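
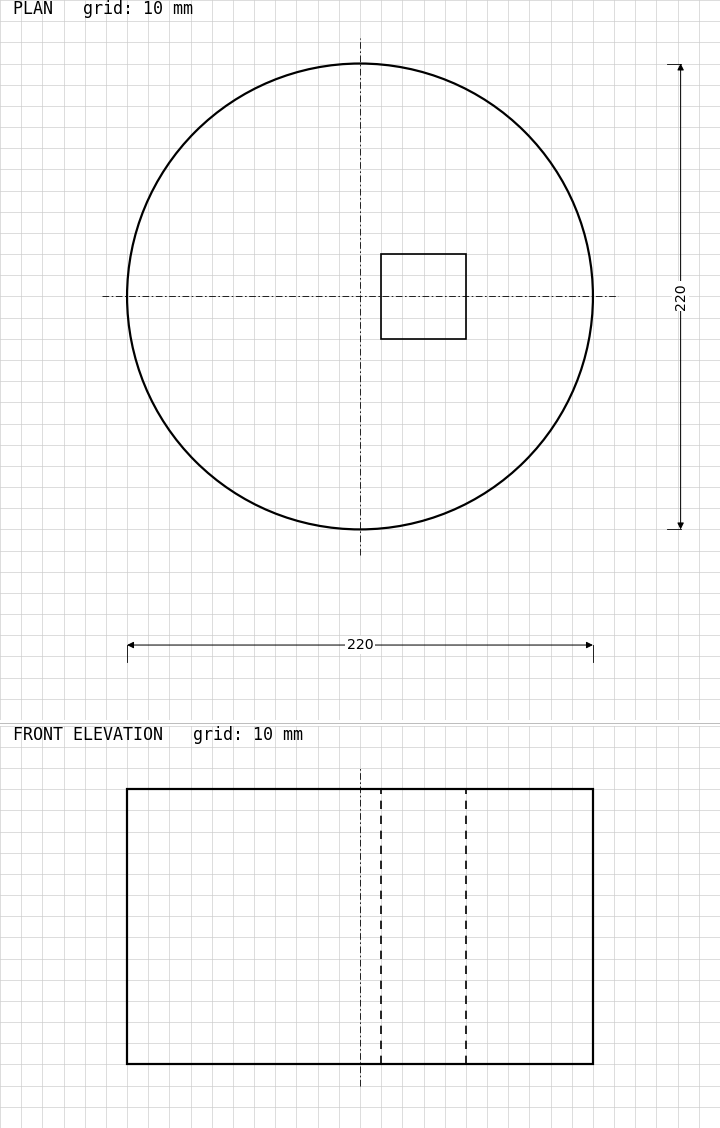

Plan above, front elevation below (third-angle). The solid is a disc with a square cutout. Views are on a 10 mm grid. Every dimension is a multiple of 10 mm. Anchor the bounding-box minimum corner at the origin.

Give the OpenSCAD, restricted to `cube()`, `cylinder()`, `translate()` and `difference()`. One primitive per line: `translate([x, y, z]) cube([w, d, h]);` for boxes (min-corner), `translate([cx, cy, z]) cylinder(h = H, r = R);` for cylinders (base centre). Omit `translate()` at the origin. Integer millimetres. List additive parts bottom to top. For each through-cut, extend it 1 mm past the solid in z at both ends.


difference() {
  translate([110, 110, 0]) cylinder(h = 130, r = 110);
  translate([120, 90, -1]) cube([40, 40, 132]);
}


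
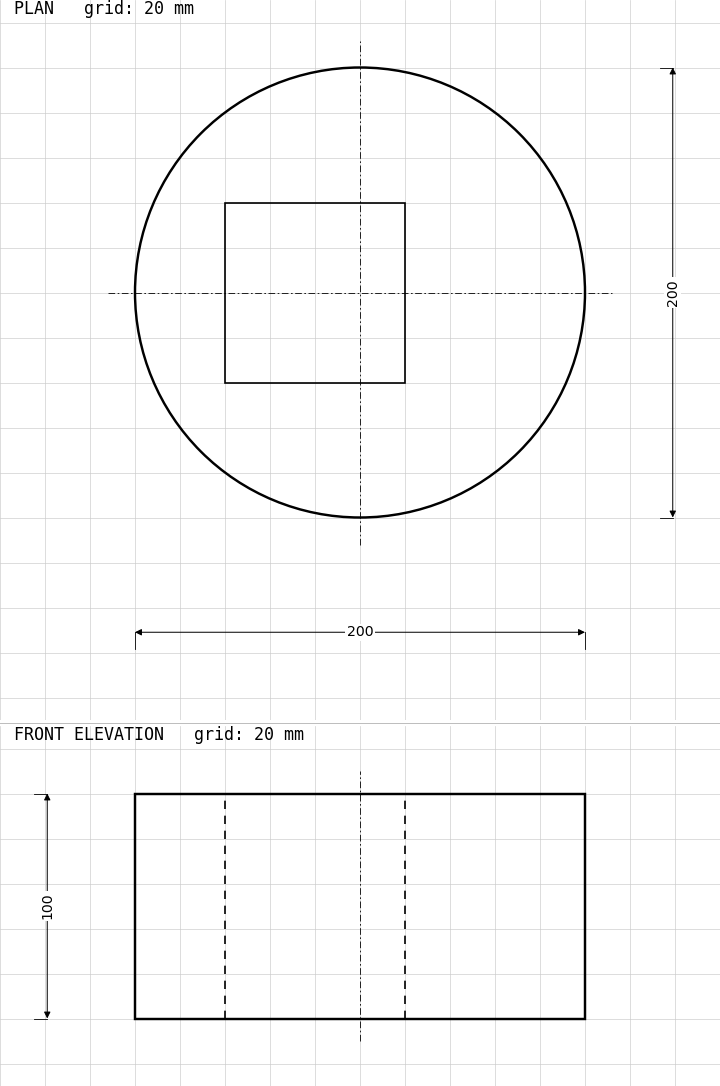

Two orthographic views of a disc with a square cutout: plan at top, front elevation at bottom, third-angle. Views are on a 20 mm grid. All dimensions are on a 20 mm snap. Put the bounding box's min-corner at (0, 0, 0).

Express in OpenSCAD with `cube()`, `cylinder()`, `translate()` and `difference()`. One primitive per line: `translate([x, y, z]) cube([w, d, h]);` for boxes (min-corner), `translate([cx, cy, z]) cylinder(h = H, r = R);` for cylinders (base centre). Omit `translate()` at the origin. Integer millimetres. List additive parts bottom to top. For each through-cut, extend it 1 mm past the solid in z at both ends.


difference() {
  translate([100, 100, 0]) cylinder(h = 100, r = 100);
  translate([40, 60, -1]) cube([80, 80, 102]);
}


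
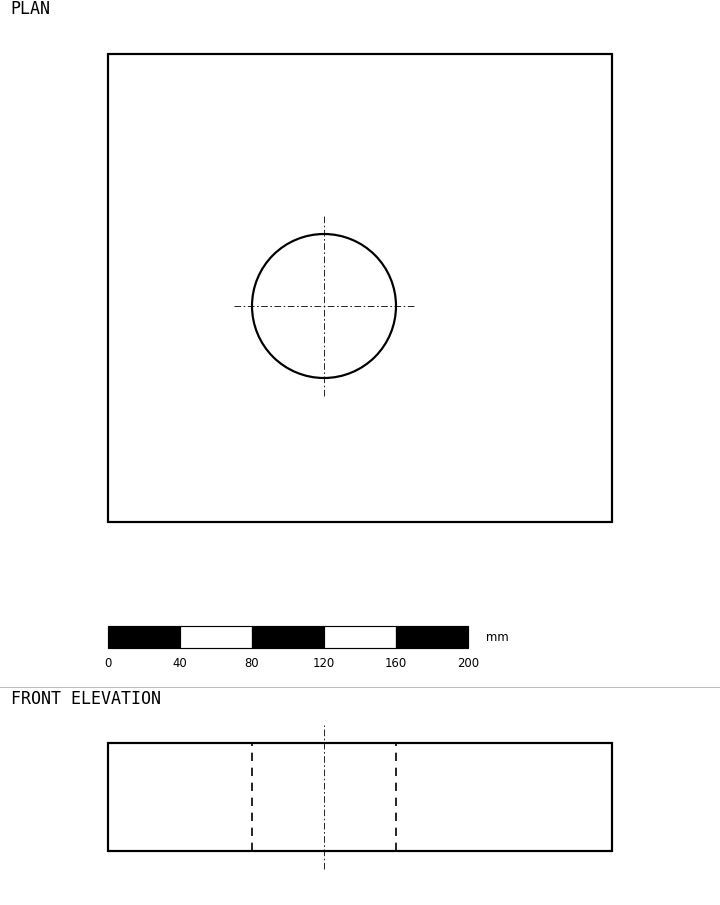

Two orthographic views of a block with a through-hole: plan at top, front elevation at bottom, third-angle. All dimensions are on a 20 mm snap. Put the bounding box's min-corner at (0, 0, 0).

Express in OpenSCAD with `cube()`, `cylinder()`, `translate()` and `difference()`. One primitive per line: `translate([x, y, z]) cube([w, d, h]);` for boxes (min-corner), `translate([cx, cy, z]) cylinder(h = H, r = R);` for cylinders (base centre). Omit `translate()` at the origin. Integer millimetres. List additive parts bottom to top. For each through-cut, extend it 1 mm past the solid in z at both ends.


difference() {
  cube([280, 260, 60]);
  translate([120, 120, -1]) cylinder(h = 62, r = 40);
}


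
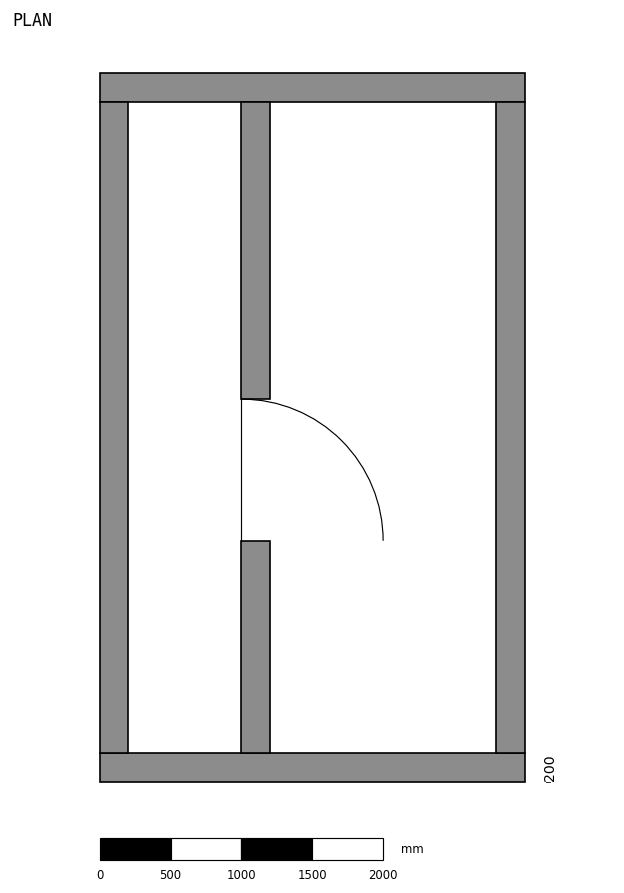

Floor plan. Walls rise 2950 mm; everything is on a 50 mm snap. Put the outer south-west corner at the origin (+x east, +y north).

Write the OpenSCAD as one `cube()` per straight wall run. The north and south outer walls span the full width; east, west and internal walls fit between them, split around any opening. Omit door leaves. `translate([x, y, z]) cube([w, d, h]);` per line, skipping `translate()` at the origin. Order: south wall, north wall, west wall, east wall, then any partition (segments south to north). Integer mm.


cube([3000, 200, 2950]);
translate([0, 4800, 0]) cube([3000, 200, 2950]);
translate([0, 200, 0]) cube([200, 4600, 2950]);
translate([2800, 200, 0]) cube([200, 4600, 2950]);
translate([1000, 200, 0]) cube([200, 1500, 2950]);
translate([1000, 2700, 0]) cube([200, 2100, 2950]);


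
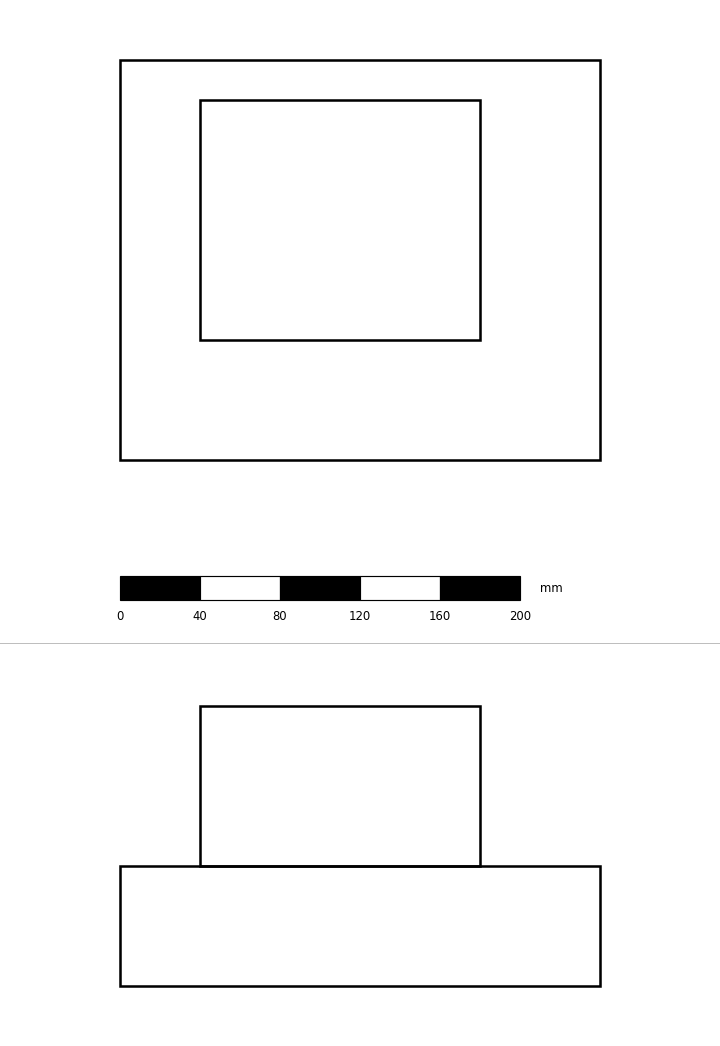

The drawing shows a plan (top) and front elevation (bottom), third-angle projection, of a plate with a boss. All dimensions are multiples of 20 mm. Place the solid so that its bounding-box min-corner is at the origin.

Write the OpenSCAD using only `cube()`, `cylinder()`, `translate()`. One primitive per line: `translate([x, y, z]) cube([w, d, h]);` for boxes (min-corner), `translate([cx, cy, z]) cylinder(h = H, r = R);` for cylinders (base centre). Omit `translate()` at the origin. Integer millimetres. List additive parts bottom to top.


cube([240, 200, 60]);
translate([40, 60, 60]) cube([140, 120, 80]);


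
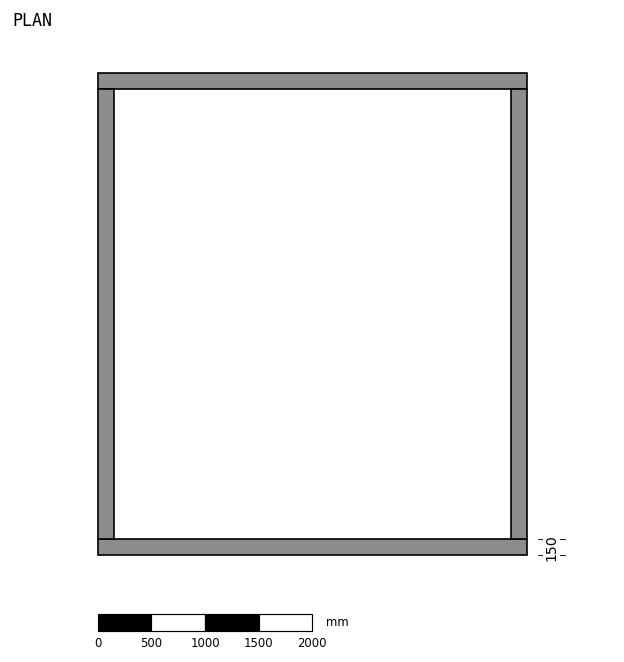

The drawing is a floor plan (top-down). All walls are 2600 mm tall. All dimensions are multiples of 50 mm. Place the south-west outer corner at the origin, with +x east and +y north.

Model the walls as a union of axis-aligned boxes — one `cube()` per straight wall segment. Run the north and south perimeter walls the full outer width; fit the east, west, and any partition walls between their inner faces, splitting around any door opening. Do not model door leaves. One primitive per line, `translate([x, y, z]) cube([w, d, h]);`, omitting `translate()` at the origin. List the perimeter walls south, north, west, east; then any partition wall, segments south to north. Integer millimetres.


cube([4000, 150, 2600]);
translate([0, 4350, 0]) cube([4000, 150, 2600]);
translate([0, 150, 0]) cube([150, 4200, 2600]);
translate([3850, 150, 0]) cube([150, 4200, 2600]);


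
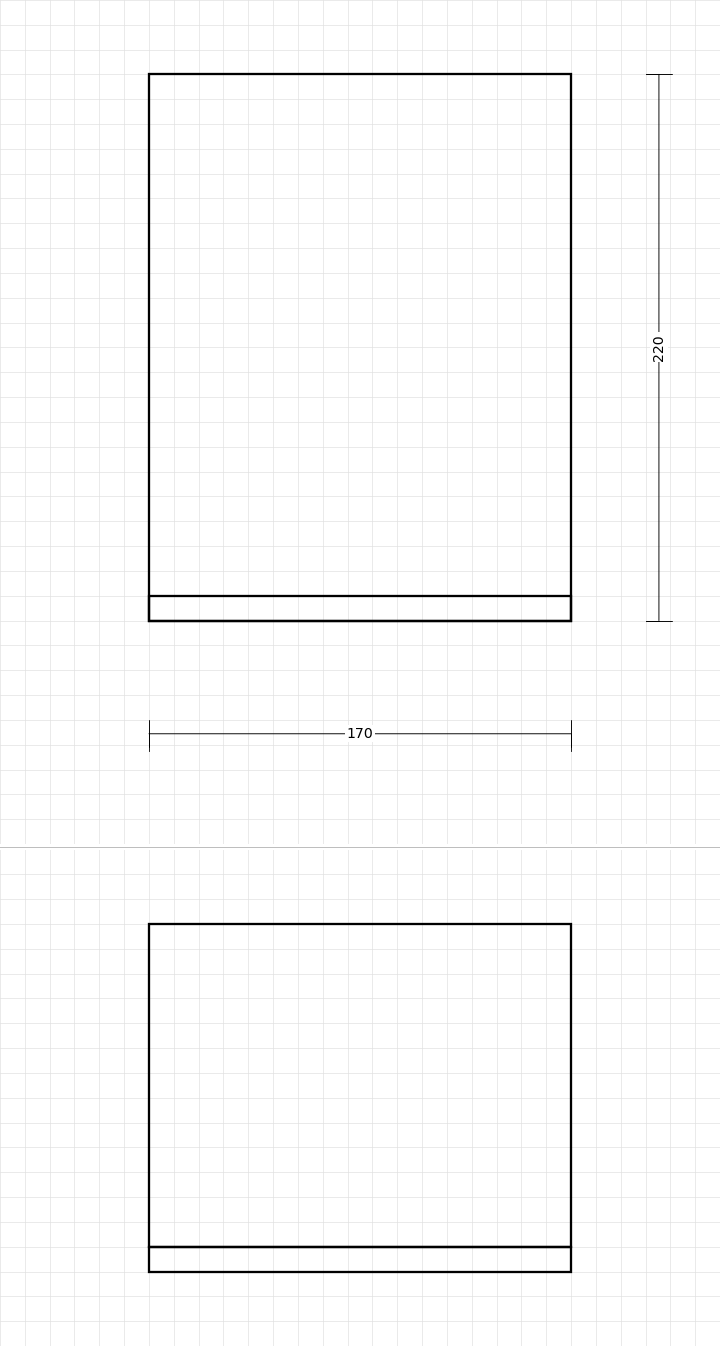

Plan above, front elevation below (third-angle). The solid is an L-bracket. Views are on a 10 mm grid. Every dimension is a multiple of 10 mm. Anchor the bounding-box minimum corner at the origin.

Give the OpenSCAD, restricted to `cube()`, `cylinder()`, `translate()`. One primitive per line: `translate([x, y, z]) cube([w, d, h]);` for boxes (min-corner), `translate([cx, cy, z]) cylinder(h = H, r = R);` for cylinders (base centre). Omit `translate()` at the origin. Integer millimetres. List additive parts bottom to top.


cube([170, 220, 10]);
translate([0, 0, 10]) cube([170, 10, 130]);


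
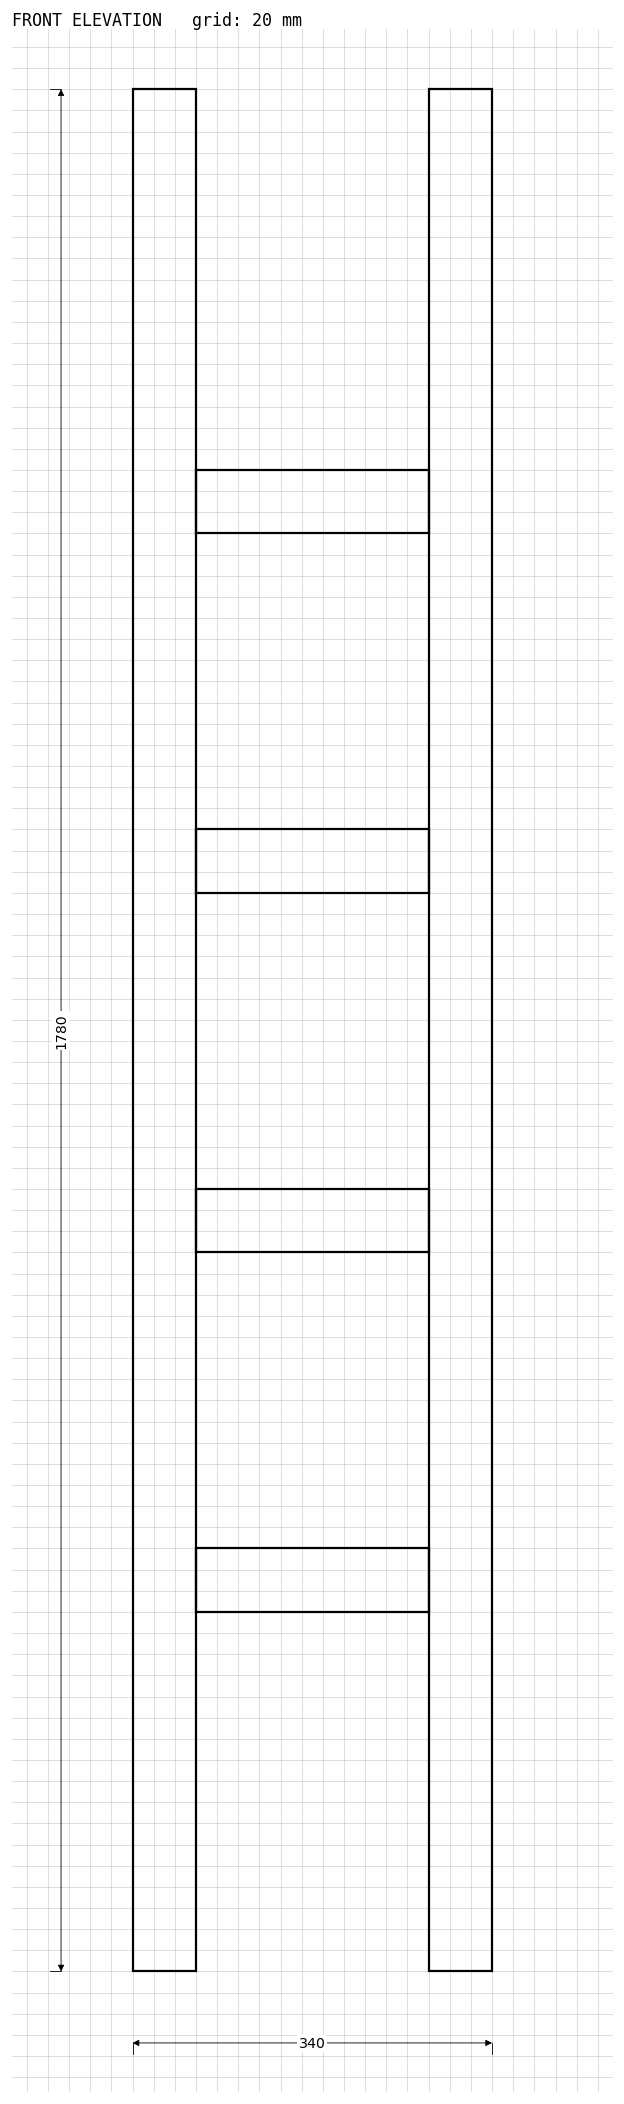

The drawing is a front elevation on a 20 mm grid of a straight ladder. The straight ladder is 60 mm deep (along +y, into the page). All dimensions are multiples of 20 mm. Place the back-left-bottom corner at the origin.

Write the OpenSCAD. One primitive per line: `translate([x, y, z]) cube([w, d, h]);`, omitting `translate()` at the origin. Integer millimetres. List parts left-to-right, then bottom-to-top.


cube([60, 60, 1780]);
translate([60, 0, 340]) cube([220, 60, 60]);
translate([60, 0, 680]) cube([220, 60, 60]);
translate([60, 0, 1020]) cube([220, 60, 60]);
translate([60, 0, 1360]) cube([220, 60, 60]);
translate([280, 0, 0]) cube([60, 60, 1780]);


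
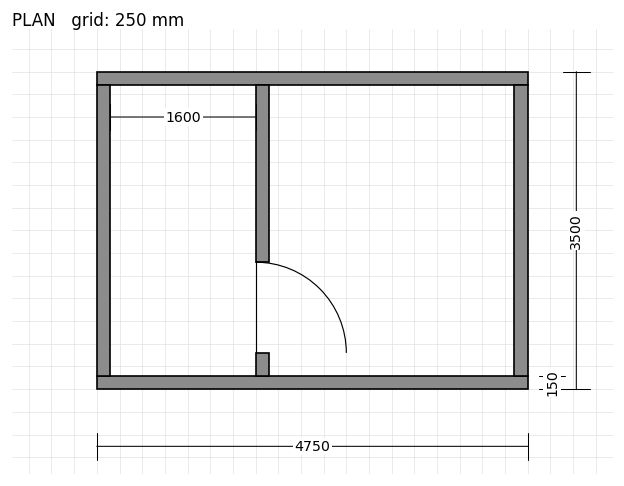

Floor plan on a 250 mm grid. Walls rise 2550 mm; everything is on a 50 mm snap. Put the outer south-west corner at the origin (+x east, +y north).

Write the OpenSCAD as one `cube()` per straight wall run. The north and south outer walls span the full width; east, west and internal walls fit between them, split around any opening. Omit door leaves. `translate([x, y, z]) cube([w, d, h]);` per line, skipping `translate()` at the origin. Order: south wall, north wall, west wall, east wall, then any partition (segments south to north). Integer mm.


cube([4750, 150, 2550]);
translate([0, 3350, 0]) cube([4750, 150, 2550]);
translate([0, 150, 0]) cube([150, 3200, 2550]);
translate([4600, 150, 0]) cube([150, 3200, 2550]);
translate([1750, 150, 0]) cube([150, 250, 2550]);
translate([1750, 1400, 0]) cube([150, 1950, 2550]);


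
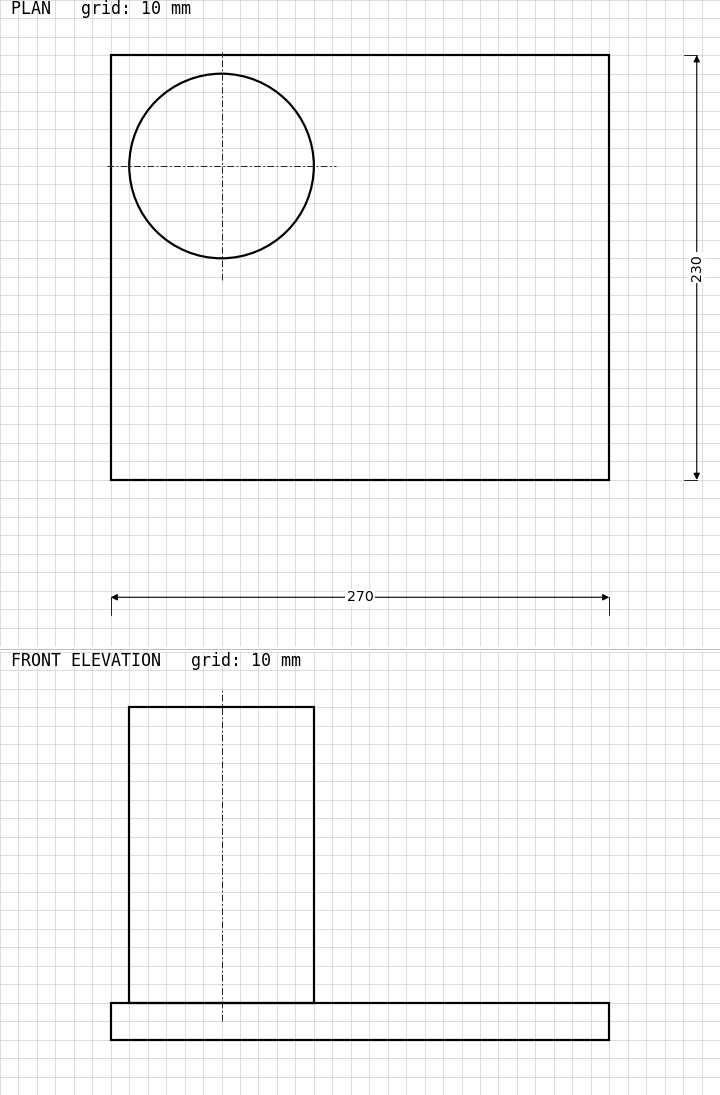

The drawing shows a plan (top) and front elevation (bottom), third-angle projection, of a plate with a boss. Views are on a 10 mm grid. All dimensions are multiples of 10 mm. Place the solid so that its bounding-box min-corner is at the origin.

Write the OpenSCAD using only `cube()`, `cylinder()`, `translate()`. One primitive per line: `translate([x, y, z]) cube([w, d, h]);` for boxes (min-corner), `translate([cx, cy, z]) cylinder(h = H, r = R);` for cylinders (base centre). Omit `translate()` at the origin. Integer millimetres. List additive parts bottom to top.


cube([270, 230, 20]);
translate([60, 170, 20]) cylinder(h = 160, r = 50);


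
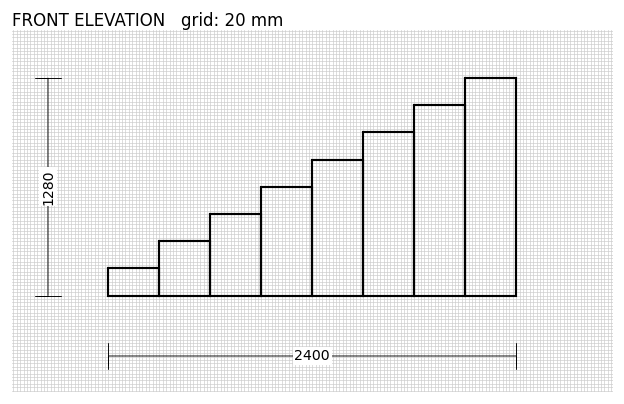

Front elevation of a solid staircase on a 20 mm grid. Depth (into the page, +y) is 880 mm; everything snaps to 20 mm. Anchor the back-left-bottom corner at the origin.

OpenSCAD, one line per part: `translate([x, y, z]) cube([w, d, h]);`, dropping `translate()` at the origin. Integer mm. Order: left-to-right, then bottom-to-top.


cube([300, 880, 160]);
translate([300, 0, 0]) cube([300, 880, 320]);
translate([600, 0, 0]) cube([300, 880, 480]);
translate([900, 0, 0]) cube([300, 880, 640]);
translate([1200, 0, 0]) cube([300, 880, 800]);
translate([1500, 0, 0]) cube([300, 880, 960]);
translate([1800, 0, 0]) cube([300, 880, 1120]);
translate([2100, 0, 0]) cube([300, 880, 1280]);


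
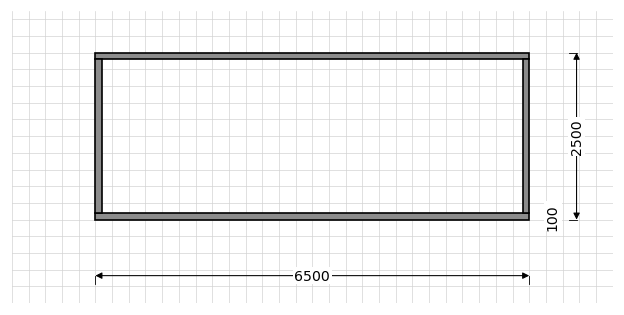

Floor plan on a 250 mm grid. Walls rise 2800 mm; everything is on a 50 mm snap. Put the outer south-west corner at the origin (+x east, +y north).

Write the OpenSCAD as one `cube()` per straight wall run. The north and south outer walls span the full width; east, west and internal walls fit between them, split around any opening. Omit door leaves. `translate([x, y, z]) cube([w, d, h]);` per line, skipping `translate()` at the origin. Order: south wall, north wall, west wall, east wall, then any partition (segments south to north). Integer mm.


cube([6500, 100, 2800]);
translate([0, 2400, 0]) cube([6500, 100, 2800]);
translate([0, 100, 0]) cube([100, 2300, 2800]);
translate([6400, 100, 0]) cube([100, 2300, 2800]);


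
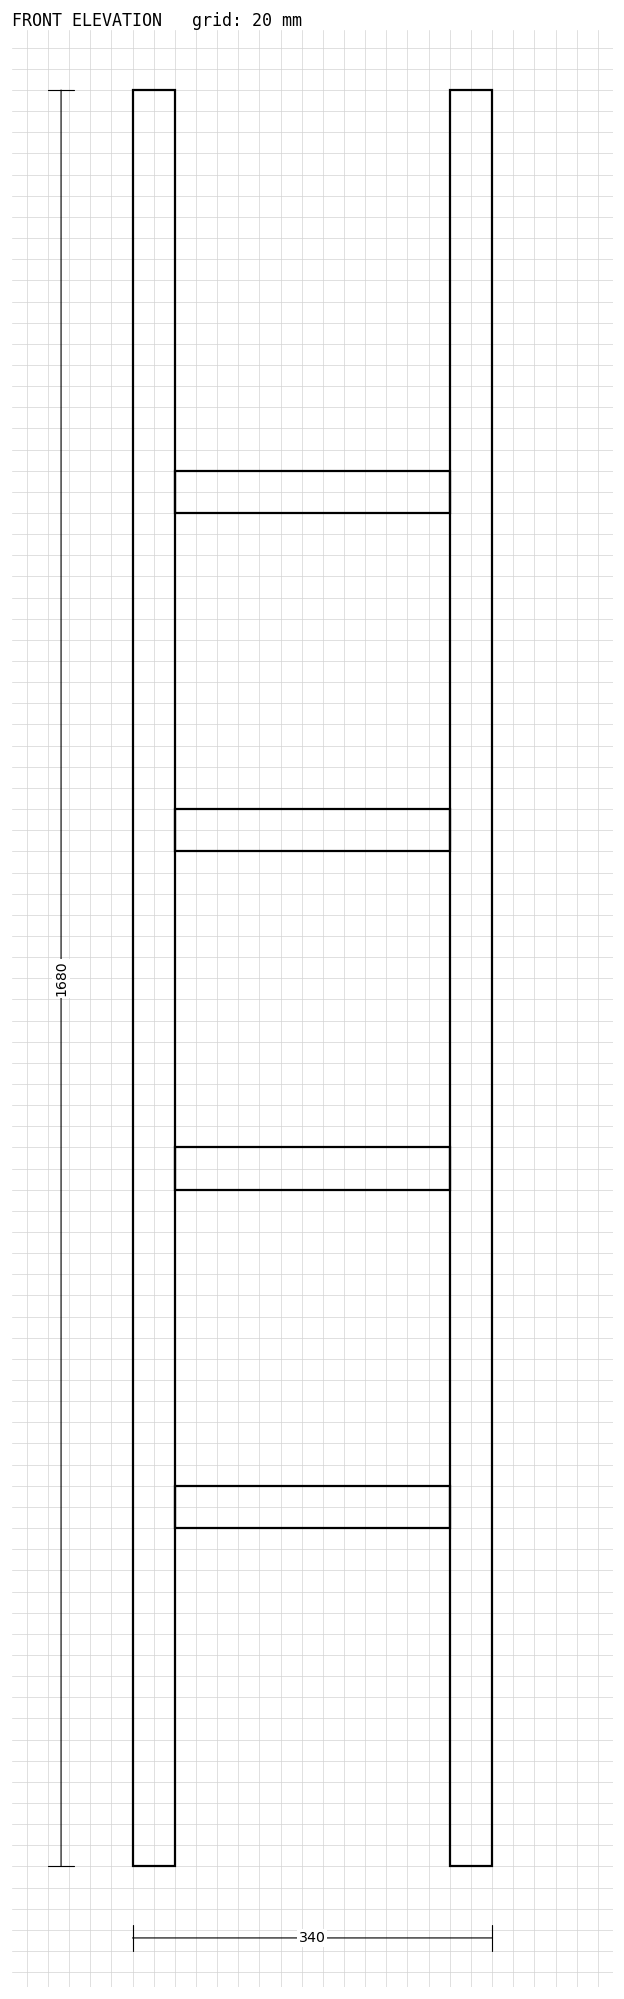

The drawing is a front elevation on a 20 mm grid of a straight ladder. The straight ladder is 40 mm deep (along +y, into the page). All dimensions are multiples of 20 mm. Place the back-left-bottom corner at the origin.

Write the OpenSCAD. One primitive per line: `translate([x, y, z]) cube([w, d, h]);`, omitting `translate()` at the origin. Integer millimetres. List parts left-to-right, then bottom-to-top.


cube([40, 40, 1680]);
translate([40, 0, 320]) cube([260, 40, 40]);
translate([40, 0, 640]) cube([260, 40, 40]);
translate([40, 0, 960]) cube([260, 40, 40]);
translate([40, 0, 1280]) cube([260, 40, 40]);
translate([300, 0, 0]) cube([40, 40, 1680]);


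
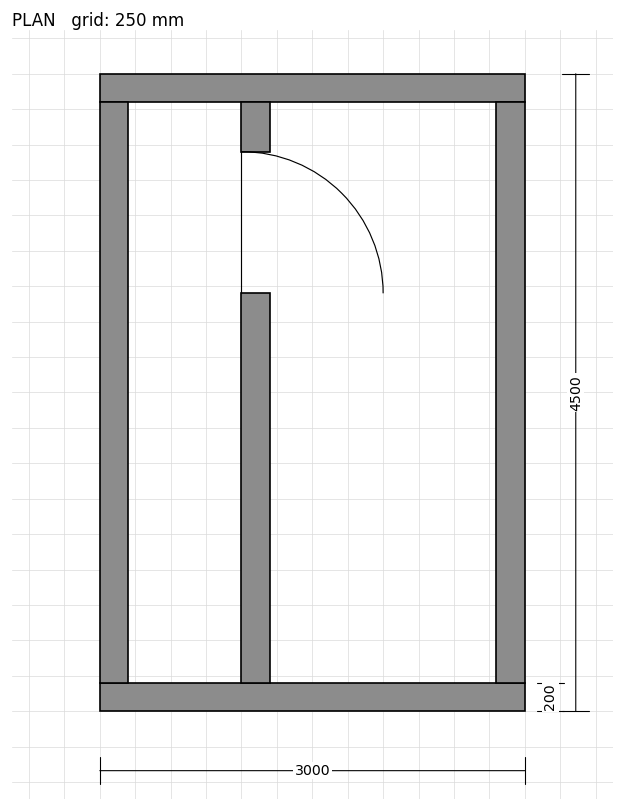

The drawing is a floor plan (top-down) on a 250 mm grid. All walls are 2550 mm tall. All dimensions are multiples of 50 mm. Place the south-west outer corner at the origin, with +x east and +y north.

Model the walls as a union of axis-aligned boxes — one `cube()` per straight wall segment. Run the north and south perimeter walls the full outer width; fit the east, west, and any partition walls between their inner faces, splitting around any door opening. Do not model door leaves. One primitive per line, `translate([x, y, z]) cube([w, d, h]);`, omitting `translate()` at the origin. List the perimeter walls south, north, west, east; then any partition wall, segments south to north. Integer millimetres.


cube([3000, 200, 2550]);
translate([0, 4300, 0]) cube([3000, 200, 2550]);
translate([0, 200, 0]) cube([200, 4100, 2550]);
translate([2800, 200, 0]) cube([200, 4100, 2550]);
translate([1000, 200, 0]) cube([200, 2750, 2550]);
translate([1000, 3950, 0]) cube([200, 350, 2550]);


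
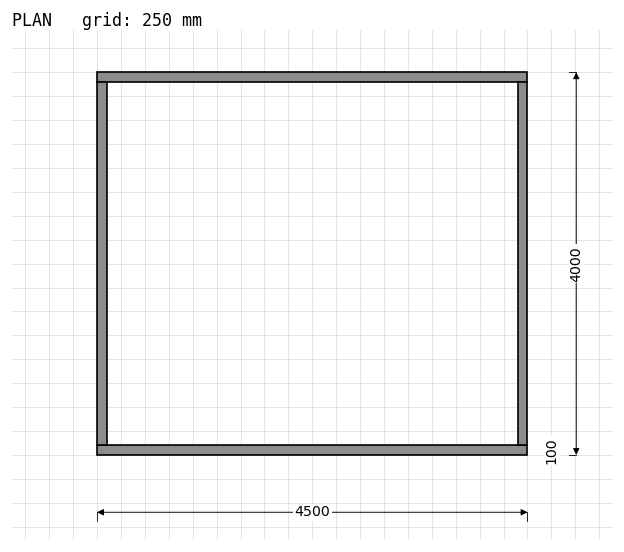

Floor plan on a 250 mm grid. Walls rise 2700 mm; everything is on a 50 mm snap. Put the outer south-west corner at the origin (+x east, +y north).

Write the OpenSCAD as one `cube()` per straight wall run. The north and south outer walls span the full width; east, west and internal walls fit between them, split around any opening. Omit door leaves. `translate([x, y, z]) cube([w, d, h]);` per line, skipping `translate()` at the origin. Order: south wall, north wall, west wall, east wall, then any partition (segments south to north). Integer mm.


cube([4500, 100, 2700]);
translate([0, 3900, 0]) cube([4500, 100, 2700]);
translate([0, 100, 0]) cube([100, 3800, 2700]);
translate([4400, 100, 0]) cube([100, 3800, 2700]);


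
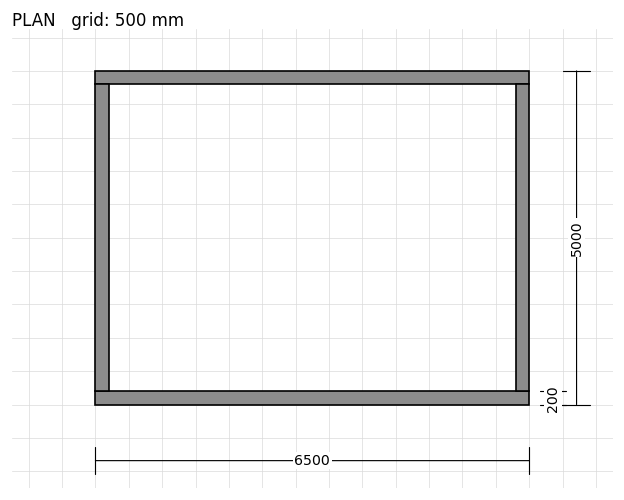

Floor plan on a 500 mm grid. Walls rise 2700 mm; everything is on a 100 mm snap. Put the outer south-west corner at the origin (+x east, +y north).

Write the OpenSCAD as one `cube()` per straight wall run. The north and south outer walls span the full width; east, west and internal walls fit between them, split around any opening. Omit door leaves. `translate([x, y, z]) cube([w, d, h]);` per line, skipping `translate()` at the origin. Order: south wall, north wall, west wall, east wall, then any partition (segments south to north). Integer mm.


cube([6500, 200, 2700]);
translate([0, 4800, 0]) cube([6500, 200, 2700]);
translate([0, 200, 0]) cube([200, 4600, 2700]);
translate([6300, 200, 0]) cube([200, 4600, 2700]);


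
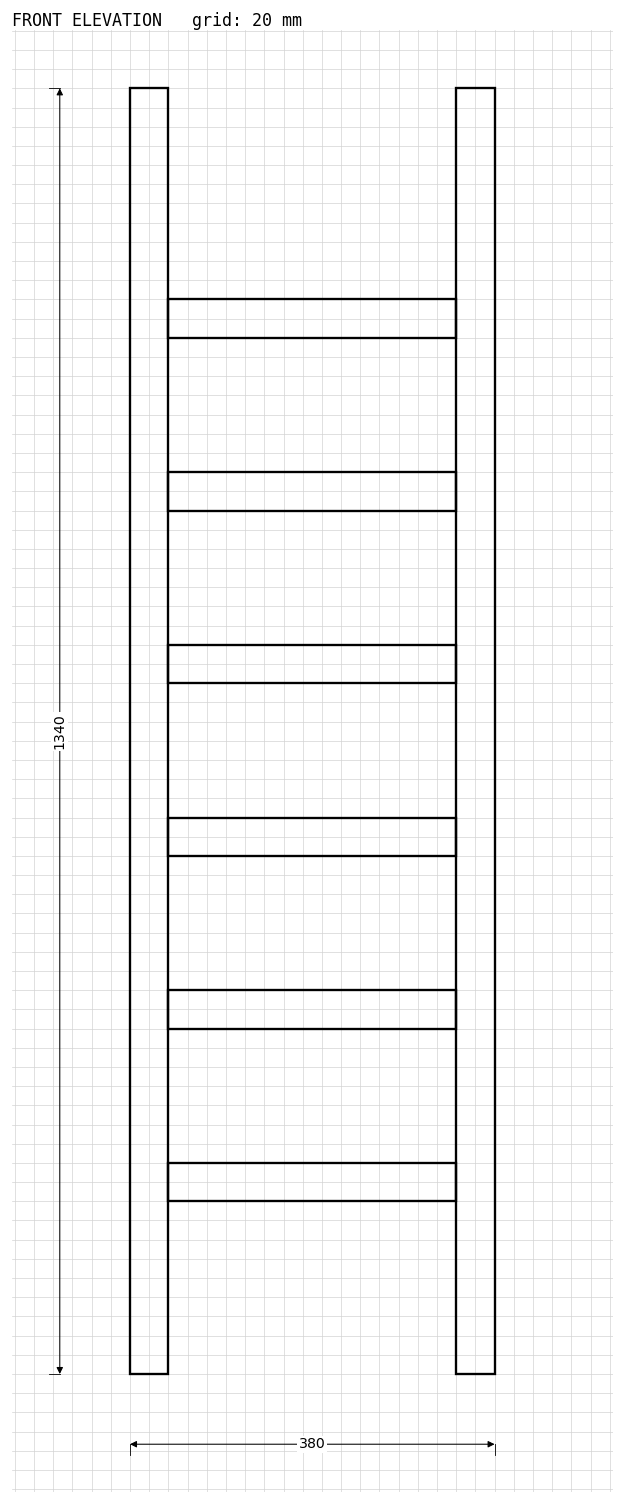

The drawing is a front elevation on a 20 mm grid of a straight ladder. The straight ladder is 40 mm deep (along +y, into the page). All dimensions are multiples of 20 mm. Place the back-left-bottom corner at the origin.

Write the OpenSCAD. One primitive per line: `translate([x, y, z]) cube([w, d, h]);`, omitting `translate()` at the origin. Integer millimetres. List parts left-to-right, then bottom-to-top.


cube([40, 40, 1340]);
translate([40, 0, 180]) cube([300, 40, 40]);
translate([40, 0, 360]) cube([300, 40, 40]);
translate([40, 0, 540]) cube([300, 40, 40]);
translate([40, 0, 720]) cube([300, 40, 40]);
translate([40, 0, 900]) cube([300, 40, 40]);
translate([40, 0, 1080]) cube([300, 40, 40]);
translate([340, 0, 0]) cube([40, 40, 1340]);


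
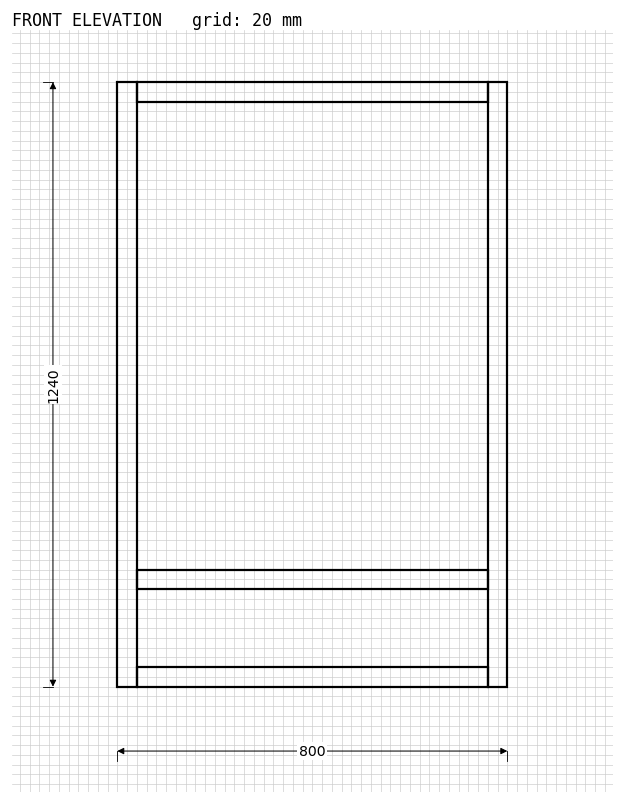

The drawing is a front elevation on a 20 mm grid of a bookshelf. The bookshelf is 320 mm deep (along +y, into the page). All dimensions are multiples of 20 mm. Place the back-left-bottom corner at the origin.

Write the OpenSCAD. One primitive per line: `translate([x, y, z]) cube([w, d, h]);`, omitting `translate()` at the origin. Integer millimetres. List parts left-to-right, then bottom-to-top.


cube([40, 320, 1240]);
translate([40, 0, 0]) cube([720, 320, 40]);
translate([40, 0, 200]) cube([720, 320, 40]);
translate([40, 0, 1200]) cube([720, 320, 40]);
translate([760, 0, 0]) cube([40, 320, 1240]);


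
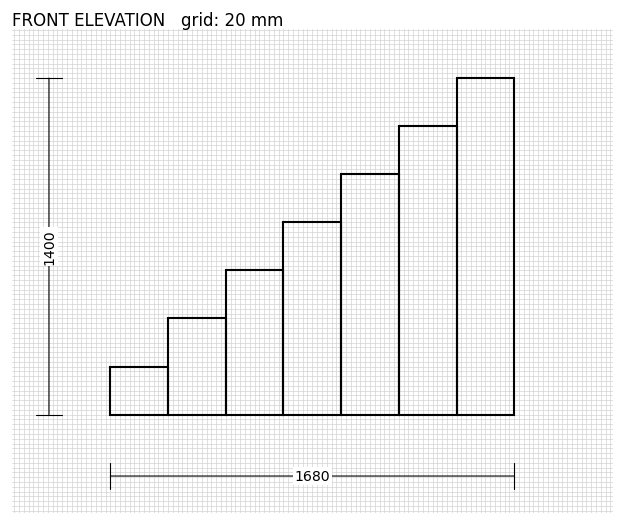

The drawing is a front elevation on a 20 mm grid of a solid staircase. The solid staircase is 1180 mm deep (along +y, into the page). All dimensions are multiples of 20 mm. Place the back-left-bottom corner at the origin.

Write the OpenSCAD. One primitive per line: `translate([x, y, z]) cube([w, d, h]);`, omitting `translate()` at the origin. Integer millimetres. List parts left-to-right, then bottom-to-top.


cube([240, 1180, 200]);
translate([240, 0, 0]) cube([240, 1180, 400]);
translate([480, 0, 0]) cube([240, 1180, 600]);
translate([720, 0, 0]) cube([240, 1180, 800]);
translate([960, 0, 0]) cube([240, 1180, 1000]);
translate([1200, 0, 0]) cube([240, 1180, 1200]);
translate([1440, 0, 0]) cube([240, 1180, 1400]);


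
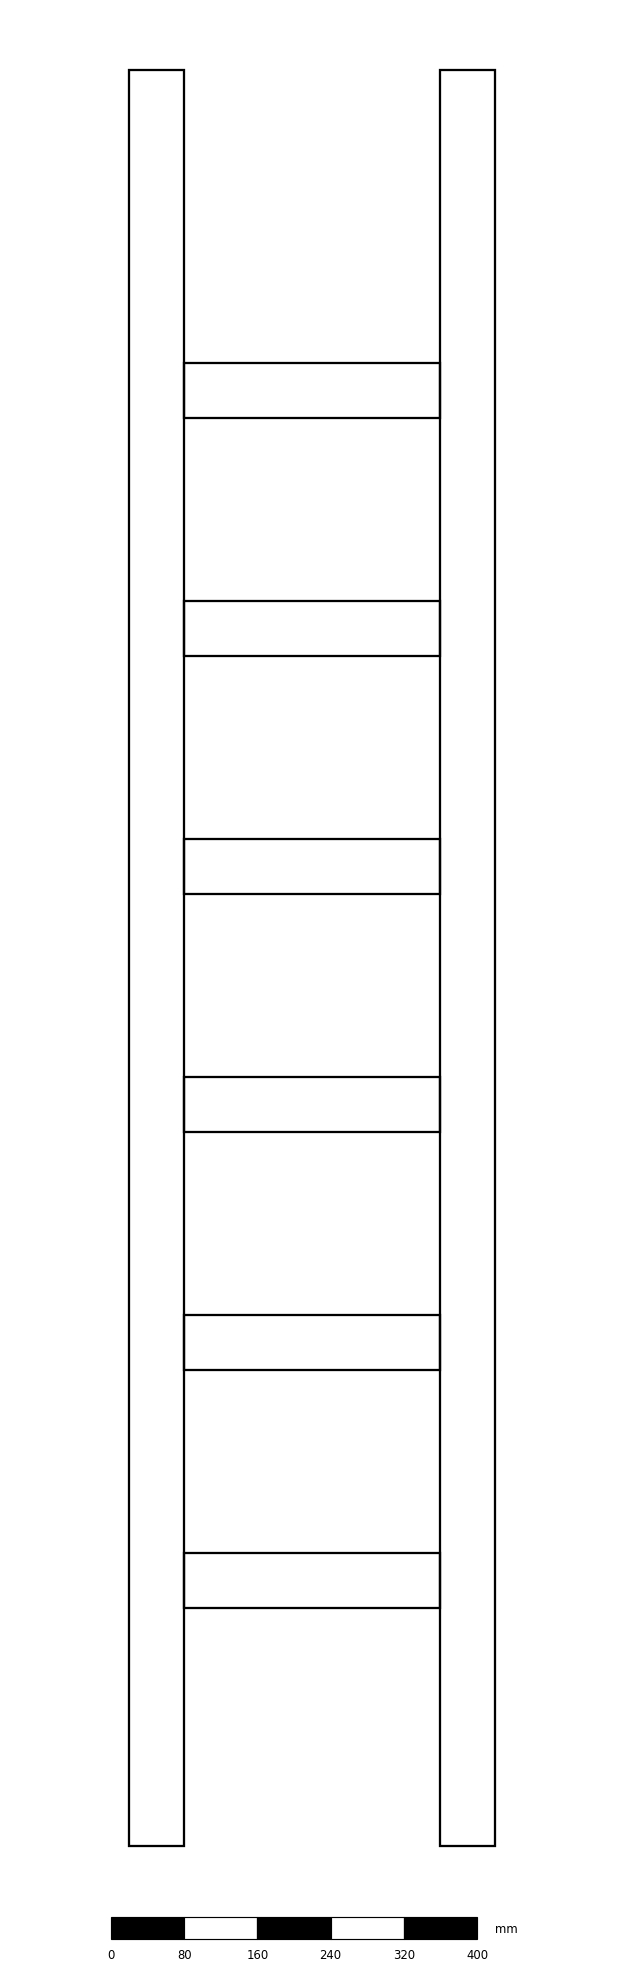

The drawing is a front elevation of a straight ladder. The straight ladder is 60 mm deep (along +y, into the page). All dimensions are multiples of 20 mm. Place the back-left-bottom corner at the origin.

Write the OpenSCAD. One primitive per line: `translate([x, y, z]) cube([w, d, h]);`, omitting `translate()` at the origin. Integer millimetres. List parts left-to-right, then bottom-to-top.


cube([60, 60, 1940]);
translate([60, 0, 260]) cube([280, 60, 60]);
translate([60, 0, 520]) cube([280, 60, 60]);
translate([60, 0, 780]) cube([280, 60, 60]);
translate([60, 0, 1040]) cube([280, 60, 60]);
translate([60, 0, 1300]) cube([280, 60, 60]);
translate([60, 0, 1560]) cube([280, 60, 60]);
translate([340, 0, 0]) cube([60, 60, 1940]);


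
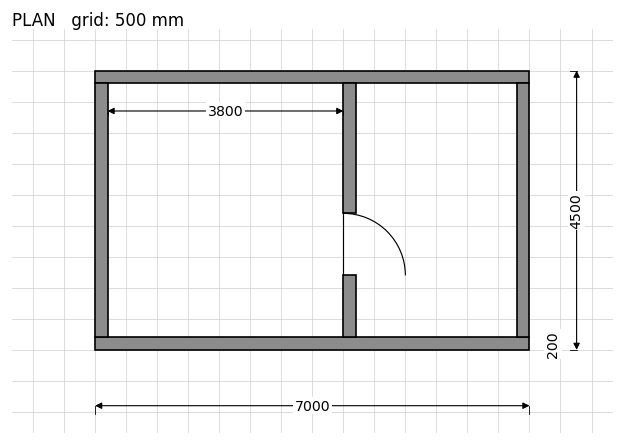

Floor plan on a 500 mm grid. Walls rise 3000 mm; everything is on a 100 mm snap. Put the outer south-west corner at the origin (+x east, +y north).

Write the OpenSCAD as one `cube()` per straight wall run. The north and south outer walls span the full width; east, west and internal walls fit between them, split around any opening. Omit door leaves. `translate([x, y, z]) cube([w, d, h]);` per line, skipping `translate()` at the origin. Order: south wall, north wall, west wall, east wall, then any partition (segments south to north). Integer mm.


cube([7000, 200, 3000]);
translate([0, 4300, 0]) cube([7000, 200, 3000]);
translate([0, 200, 0]) cube([200, 4100, 3000]);
translate([6800, 200, 0]) cube([200, 4100, 3000]);
translate([4000, 200, 0]) cube([200, 1000, 3000]);
translate([4000, 2200, 0]) cube([200, 2100, 3000]);


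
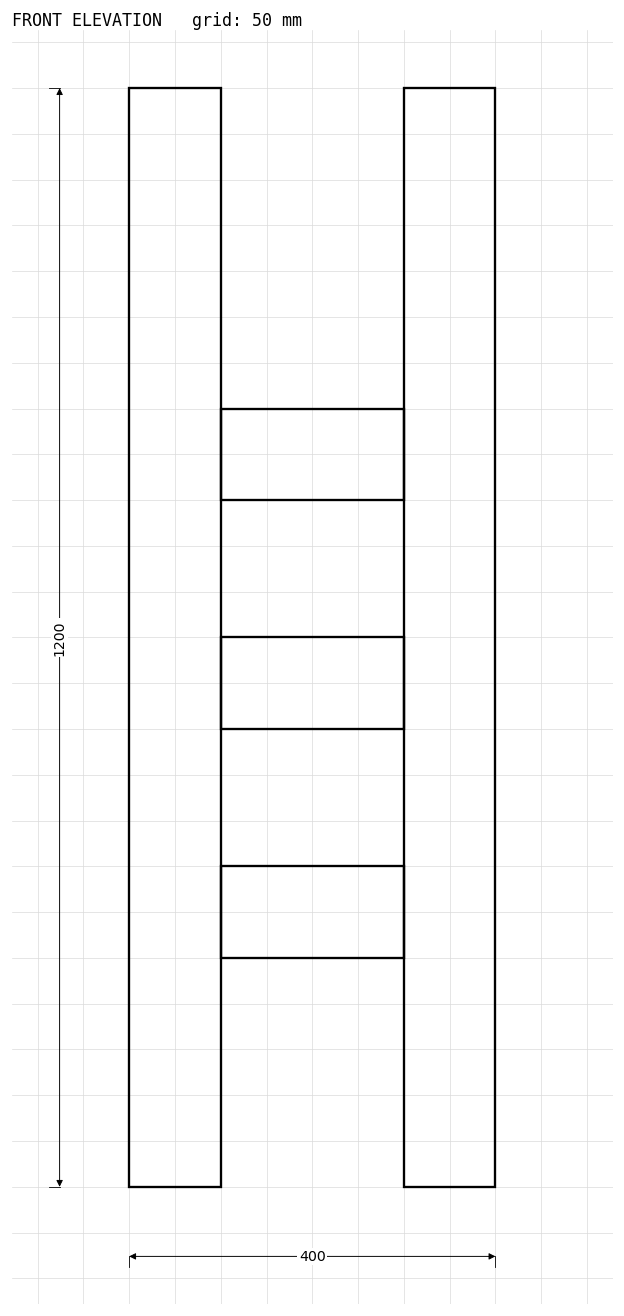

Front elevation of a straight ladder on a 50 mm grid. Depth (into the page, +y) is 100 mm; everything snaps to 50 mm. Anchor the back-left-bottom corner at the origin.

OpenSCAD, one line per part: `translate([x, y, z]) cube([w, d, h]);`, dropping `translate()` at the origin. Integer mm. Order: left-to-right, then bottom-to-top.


cube([100, 100, 1200]);
translate([100, 0, 250]) cube([200, 100, 100]);
translate([100, 0, 500]) cube([200, 100, 100]);
translate([100, 0, 750]) cube([200, 100, 100]);
translate([300, 0, 0]) cube([100, 100, 1200]);


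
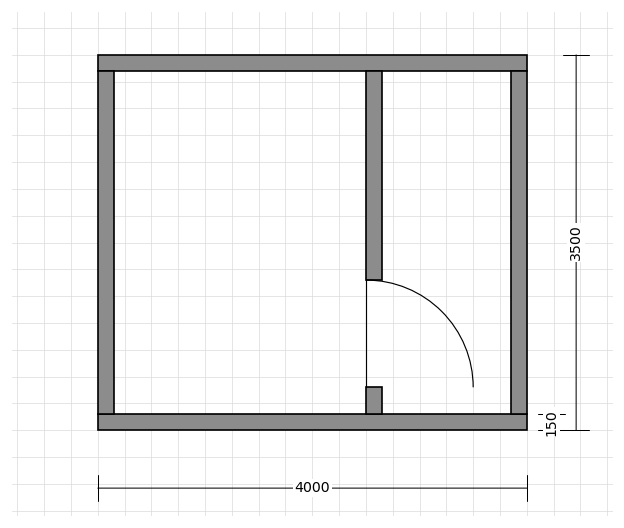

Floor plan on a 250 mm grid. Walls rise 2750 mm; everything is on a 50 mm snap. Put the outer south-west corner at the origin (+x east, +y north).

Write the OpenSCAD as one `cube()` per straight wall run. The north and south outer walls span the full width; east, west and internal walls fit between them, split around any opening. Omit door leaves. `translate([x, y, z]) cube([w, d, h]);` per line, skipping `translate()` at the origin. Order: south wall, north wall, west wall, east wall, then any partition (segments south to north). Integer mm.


cube([4000, 150, 2750]);
translate([0, 3350, 0]) cube([4000, 150, 2750]);
translate([0, 150, 0]) cube([150, 3200, 2750]);
translate([3850, 150, 0]) cube([150, 3200, 2750]);
translate([2500, 150, 0]) cube([150, 250, 2750]);
translate([2500, 1400, 0]) cube([150, 1950, 2750]);


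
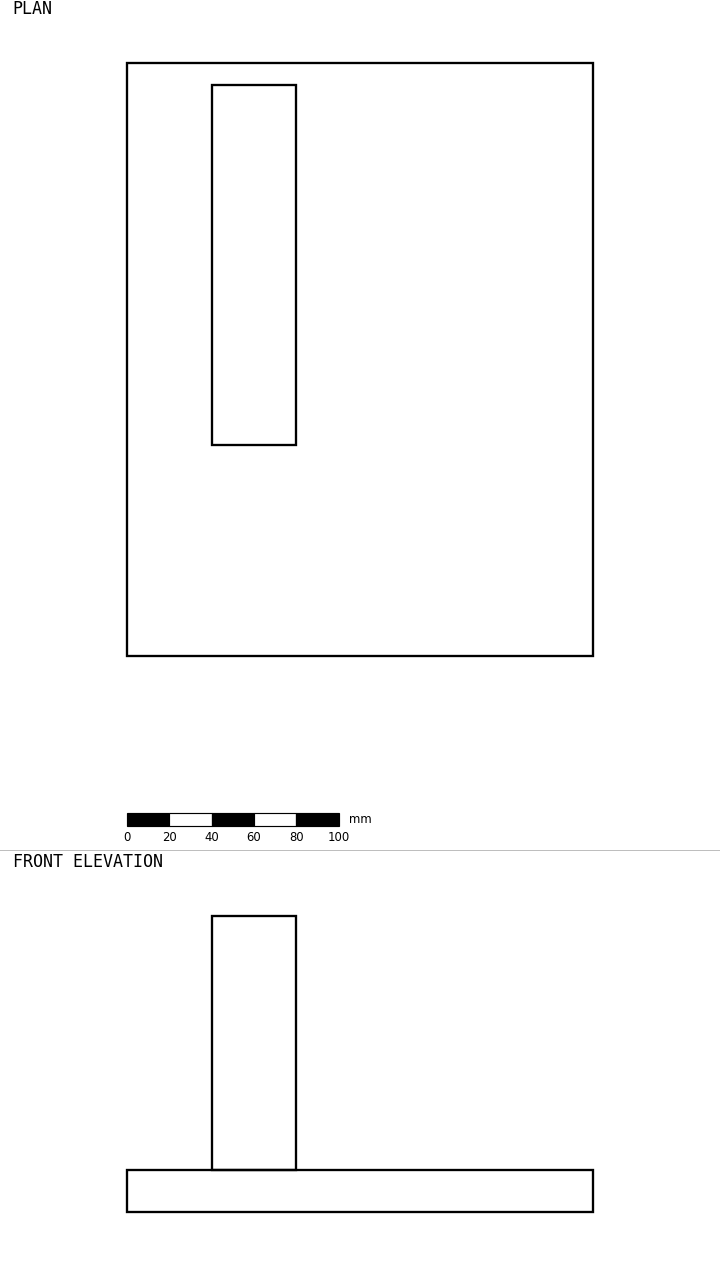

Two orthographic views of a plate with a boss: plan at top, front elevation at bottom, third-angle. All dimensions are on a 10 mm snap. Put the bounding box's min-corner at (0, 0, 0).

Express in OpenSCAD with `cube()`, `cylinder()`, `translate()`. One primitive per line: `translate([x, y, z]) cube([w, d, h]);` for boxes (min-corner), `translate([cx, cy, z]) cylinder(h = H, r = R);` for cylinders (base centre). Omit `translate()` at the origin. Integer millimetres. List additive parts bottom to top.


cube([220, 280, 20]);
translate([40, 100, 20]) cube([40, 170, 120]);


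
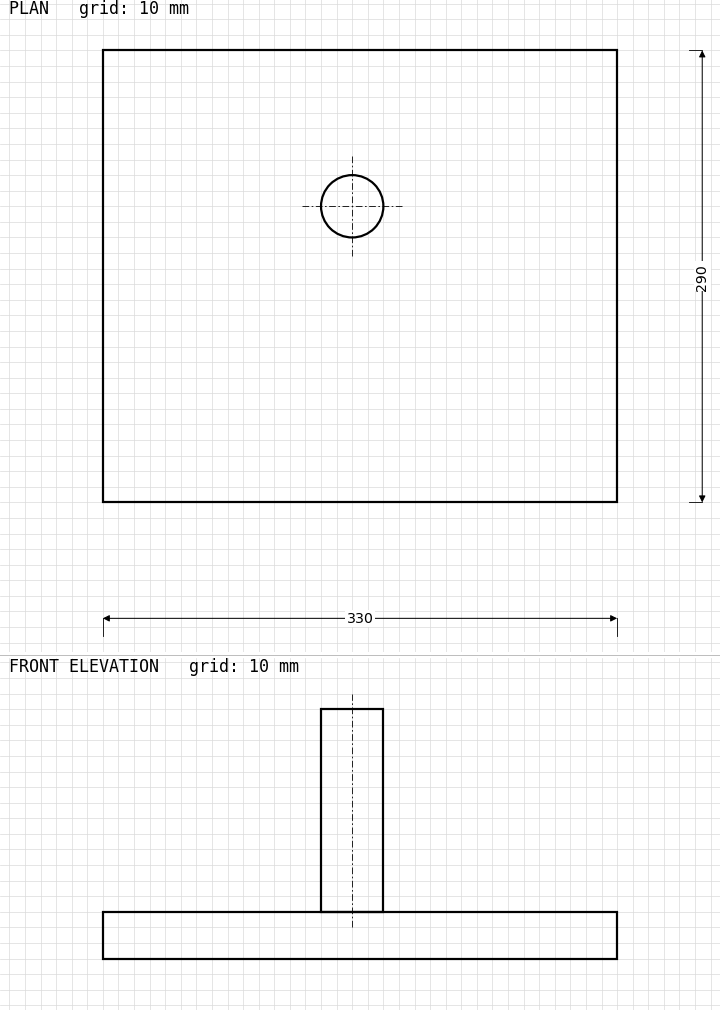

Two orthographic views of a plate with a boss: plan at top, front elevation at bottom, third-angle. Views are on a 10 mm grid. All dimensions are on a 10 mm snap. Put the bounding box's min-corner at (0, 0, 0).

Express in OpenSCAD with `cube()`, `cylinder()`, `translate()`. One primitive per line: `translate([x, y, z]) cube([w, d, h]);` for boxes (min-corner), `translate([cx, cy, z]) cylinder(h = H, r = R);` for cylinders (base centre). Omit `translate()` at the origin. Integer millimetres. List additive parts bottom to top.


cube([330, 290, 30]);
translate([160, 190, 30]) cylinder(h = 130, r = 20);


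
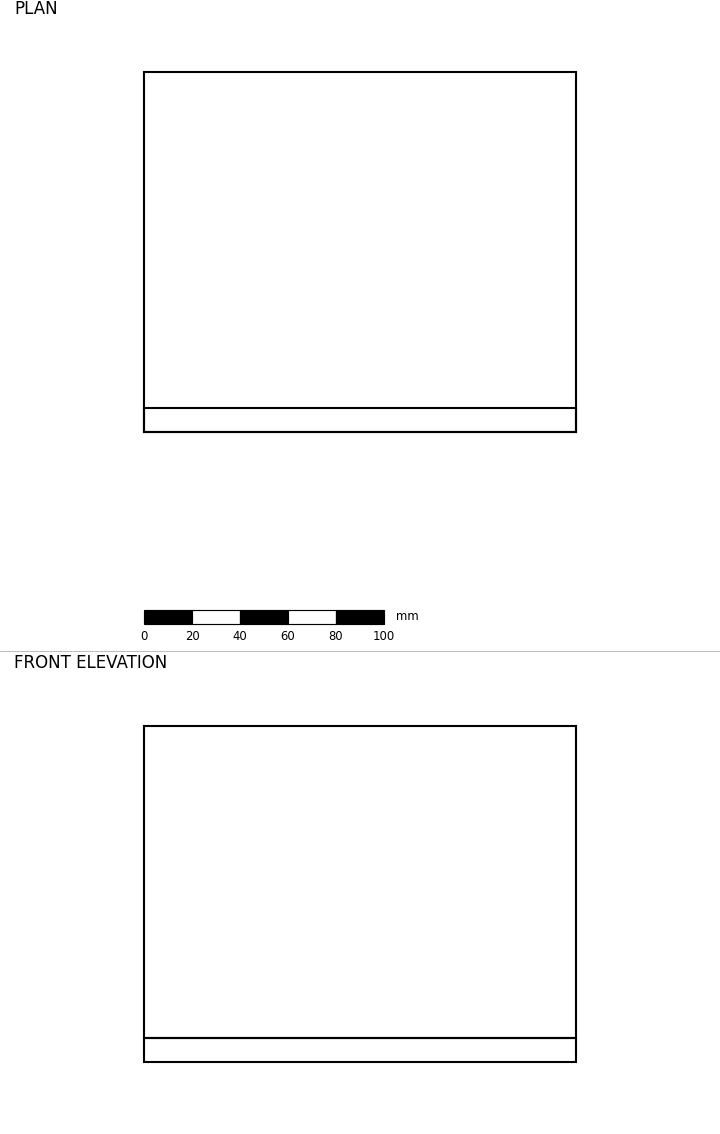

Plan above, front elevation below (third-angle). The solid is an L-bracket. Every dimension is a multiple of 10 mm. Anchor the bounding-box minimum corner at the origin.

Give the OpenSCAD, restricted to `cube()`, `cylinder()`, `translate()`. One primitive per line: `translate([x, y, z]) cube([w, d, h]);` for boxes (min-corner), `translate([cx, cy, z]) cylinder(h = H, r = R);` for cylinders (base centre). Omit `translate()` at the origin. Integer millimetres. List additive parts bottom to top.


cube([180, 150, 10]);
translate([0, 0, 10]) cube([180, 10, 130]);


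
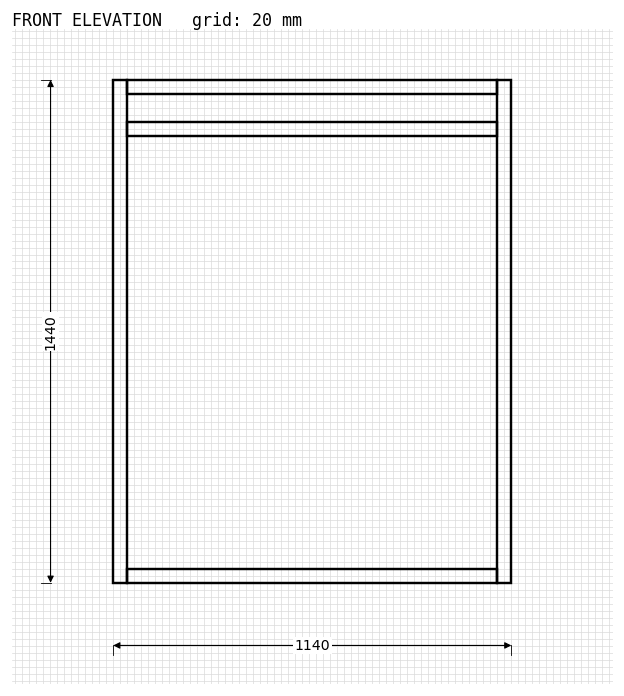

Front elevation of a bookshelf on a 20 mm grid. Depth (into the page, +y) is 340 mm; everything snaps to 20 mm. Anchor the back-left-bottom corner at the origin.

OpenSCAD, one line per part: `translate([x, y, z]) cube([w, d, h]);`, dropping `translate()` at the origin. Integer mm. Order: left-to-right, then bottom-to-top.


cube([40, 340, 1440]);
translate([40, 0, 0]) cube([1060, 340, 40]);
translate([40, 0, 1280]) cube([1060, 340, 40]);
translate([40, 0, 1400]) cube([1060, 340, 40]);
translate([1100, 0, 0]) cube([40, 340, 1440]);


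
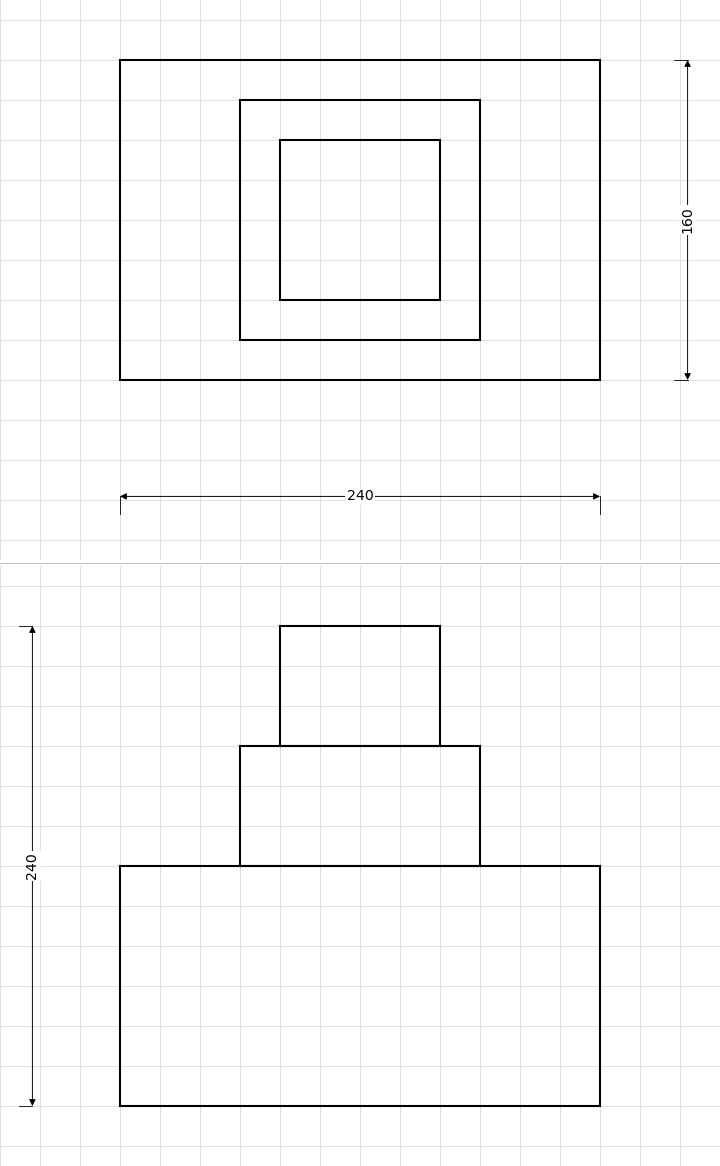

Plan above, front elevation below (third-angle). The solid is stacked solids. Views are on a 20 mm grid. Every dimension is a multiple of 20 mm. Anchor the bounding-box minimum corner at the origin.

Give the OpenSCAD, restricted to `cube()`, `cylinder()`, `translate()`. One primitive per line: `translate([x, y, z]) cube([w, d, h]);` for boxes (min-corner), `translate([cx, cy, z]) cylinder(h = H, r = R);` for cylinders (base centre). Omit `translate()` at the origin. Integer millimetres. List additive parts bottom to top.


cube([240, 160, 120]);
translate([60, 20, 120]) cube([120, 120, 60]);
translate([80, 40, 180]) cube([80, 80, 60]);


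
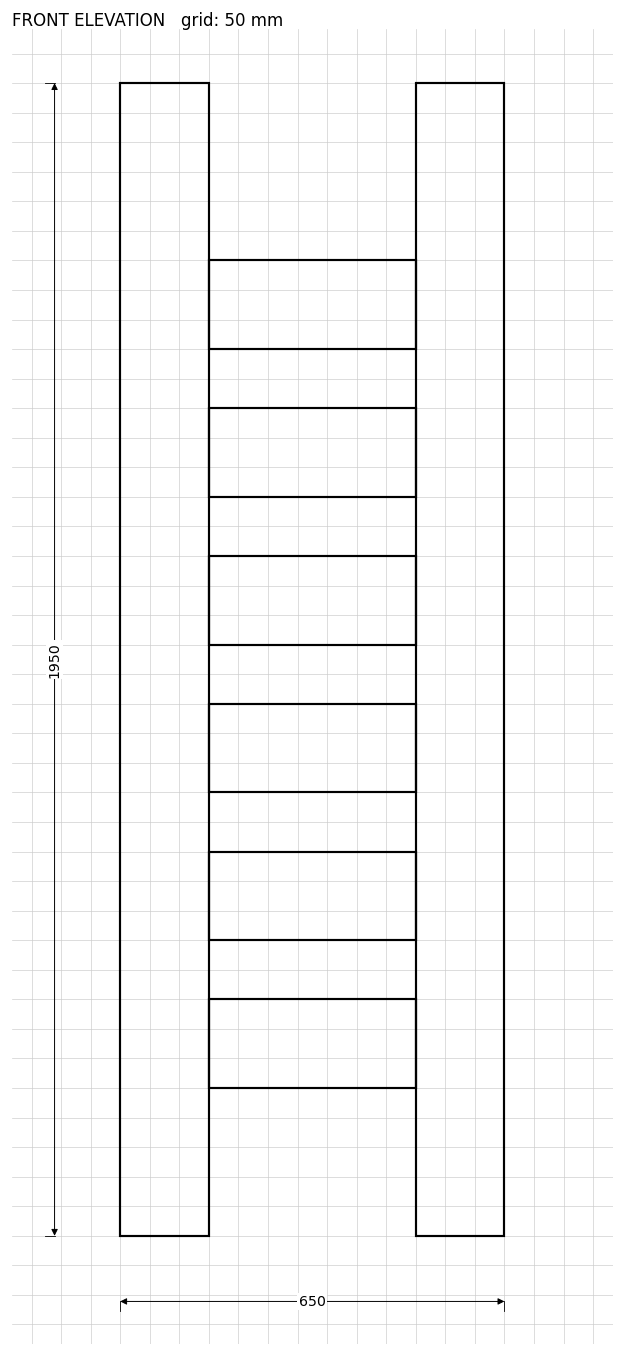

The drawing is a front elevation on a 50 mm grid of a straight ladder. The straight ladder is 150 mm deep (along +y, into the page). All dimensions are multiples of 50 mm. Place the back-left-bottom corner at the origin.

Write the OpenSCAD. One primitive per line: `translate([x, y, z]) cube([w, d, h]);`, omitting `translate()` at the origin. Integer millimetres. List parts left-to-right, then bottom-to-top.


cube([150, 150, 1950]);
translate([150, 0, 250]) cube([350, 150, 150]);
translate([150, 0, 500]) cube([350, 150, 150]);
translate([150, 0, 750]) cube([350, 150, 150]);
translate([150, 0, 1000]) cube([350, 150, 150]);
translate([150, 0, 1250]) cube([350, 150, 150]);
translate([150, 0, 1500]) cube([350, 150, 150]);
translate([500, 0, 0]) cube([150, 150, 1950]);


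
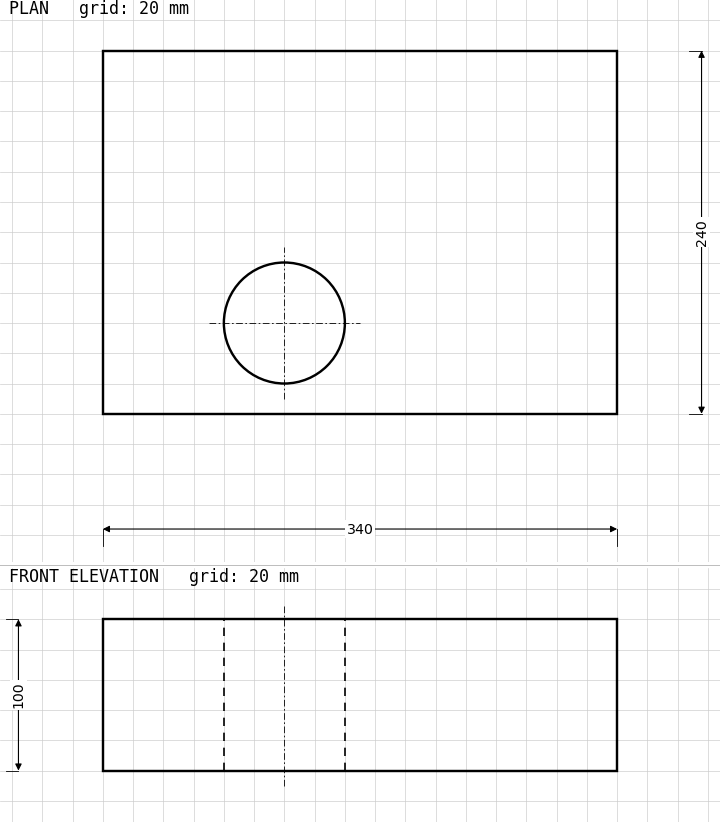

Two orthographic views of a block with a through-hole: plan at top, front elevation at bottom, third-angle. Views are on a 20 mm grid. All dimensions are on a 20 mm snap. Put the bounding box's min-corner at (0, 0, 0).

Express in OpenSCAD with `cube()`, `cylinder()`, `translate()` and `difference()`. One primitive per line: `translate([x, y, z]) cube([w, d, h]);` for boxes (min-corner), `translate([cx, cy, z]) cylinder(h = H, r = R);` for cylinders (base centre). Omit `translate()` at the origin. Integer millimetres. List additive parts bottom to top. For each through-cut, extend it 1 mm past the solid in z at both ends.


difference() {
  cube([340, 240, 100]);
  translate([120, 60, -1]) cylinder(h = 102, r = 40);
}


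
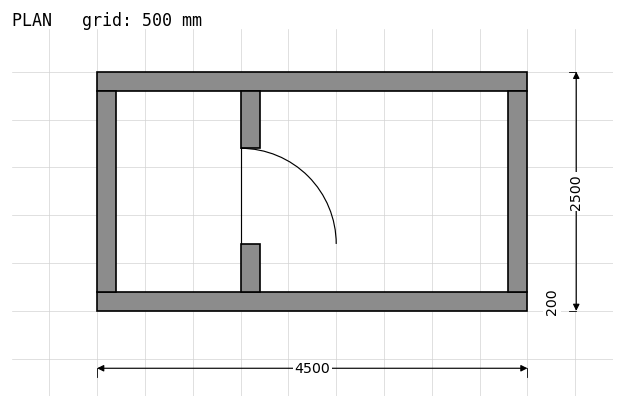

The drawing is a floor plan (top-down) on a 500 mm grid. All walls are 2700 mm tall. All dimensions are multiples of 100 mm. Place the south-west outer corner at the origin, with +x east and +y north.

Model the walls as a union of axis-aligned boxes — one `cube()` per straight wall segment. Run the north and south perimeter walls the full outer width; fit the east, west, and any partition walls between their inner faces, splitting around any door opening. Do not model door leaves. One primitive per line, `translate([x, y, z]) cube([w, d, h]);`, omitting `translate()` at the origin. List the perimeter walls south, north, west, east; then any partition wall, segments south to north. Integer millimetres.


cube([4500, 200, 2700]);
translate([0, 2300, 0]) cube([4500, 200, 2700]);
translate([0, 200, 0]) cube([200, 2100, 2700]);
translate([4300, 200, 0]) cube([200, 2100, 2700]);
translate([1500, 200, 0]) cube([200, 500, 2700]);
translate([1500, 1700, 0]) cube([200, 600, 2700]);


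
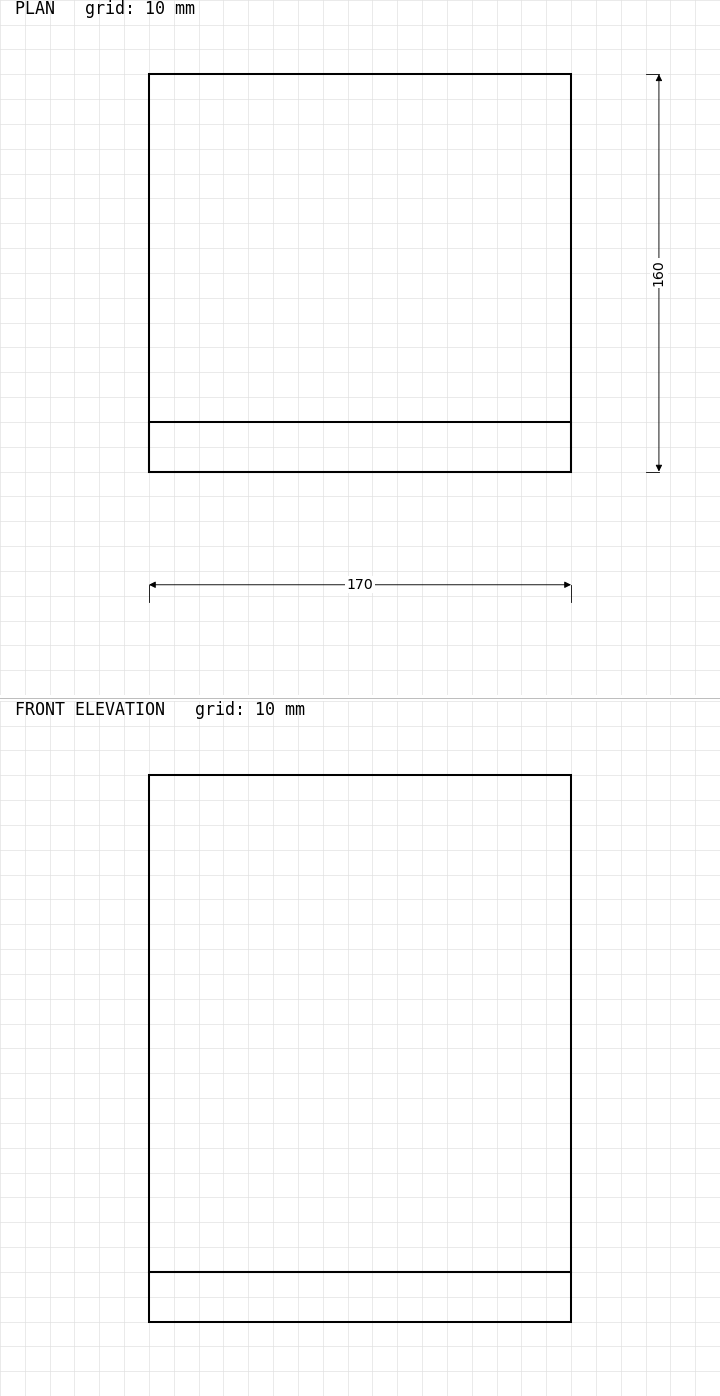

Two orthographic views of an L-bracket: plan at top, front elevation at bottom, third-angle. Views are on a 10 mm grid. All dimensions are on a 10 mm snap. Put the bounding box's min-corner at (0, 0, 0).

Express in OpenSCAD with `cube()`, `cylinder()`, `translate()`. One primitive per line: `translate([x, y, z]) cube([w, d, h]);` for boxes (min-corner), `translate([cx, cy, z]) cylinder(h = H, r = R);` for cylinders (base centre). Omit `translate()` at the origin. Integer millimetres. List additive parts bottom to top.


cube([170, 160, 20]);
translate([0, 0, 20]) cube([170, 20, 200]);


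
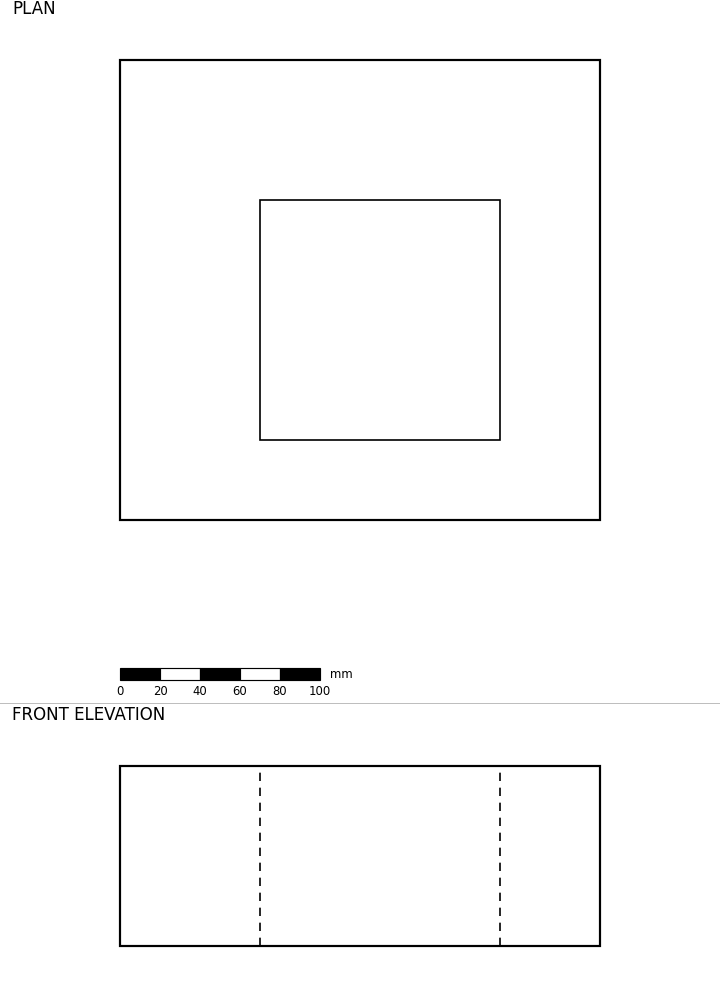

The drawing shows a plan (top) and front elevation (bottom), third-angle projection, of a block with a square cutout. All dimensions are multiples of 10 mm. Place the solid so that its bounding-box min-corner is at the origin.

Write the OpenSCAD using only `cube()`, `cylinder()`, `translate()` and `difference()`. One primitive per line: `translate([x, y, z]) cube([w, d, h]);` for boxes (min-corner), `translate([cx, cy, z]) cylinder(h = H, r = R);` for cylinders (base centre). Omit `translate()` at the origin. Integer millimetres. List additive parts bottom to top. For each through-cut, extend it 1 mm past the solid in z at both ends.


difference() {
  cube([240, 230, 90]);
  translate([70, 40, -1]) cube([120, 120, 92]);
}


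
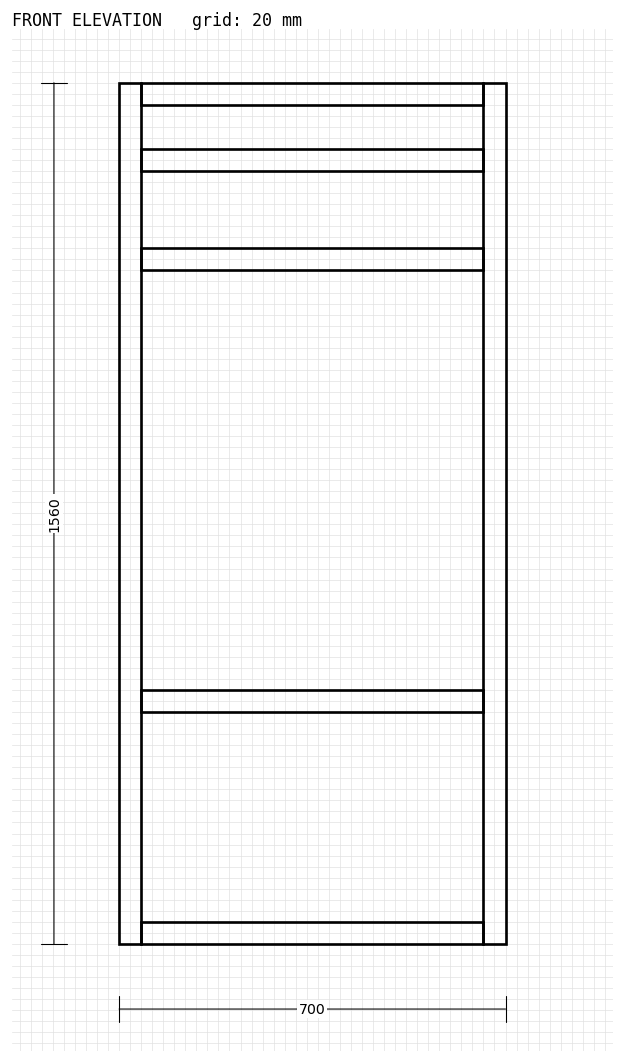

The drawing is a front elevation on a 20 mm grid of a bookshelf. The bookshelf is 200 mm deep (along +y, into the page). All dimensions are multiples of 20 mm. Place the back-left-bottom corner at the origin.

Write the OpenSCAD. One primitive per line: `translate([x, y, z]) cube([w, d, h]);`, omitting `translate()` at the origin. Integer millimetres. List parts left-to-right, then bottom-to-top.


cube([40, 200, 1560]);
translate([40, 0, 0]) cube([620, 200, 40]);
translate([40, 0, 420]) cube([620, 200, 40]);
translate([40, 0, 1220]) cube([620, 200, 40]);
translate([40, 0, 1400]) cube([620, 200, 40]);
translate([40, 0, 1520]) cube([620, 200, 40]);
translate([660, 0, 0]) cube([40, 200, 1560]);
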